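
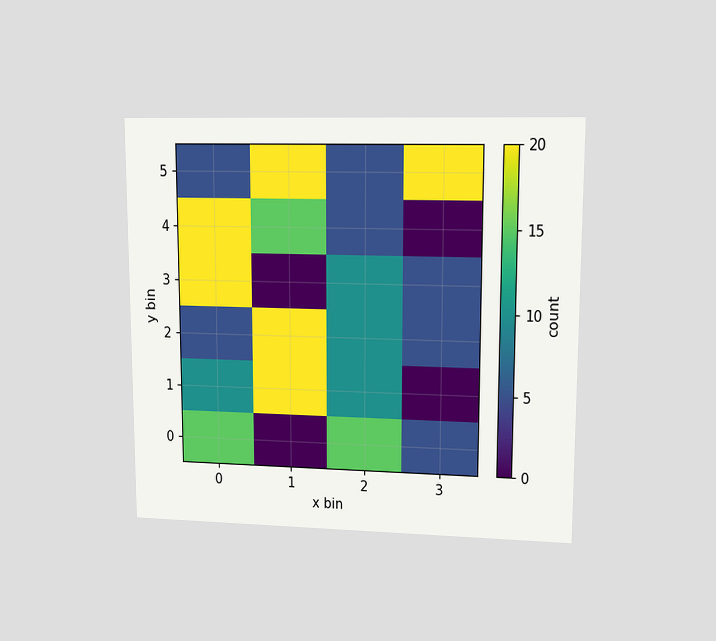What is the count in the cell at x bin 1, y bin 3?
0

The chart is viewed at a slight angle. Matching the cell (1, 3) against the colorbar gives 0.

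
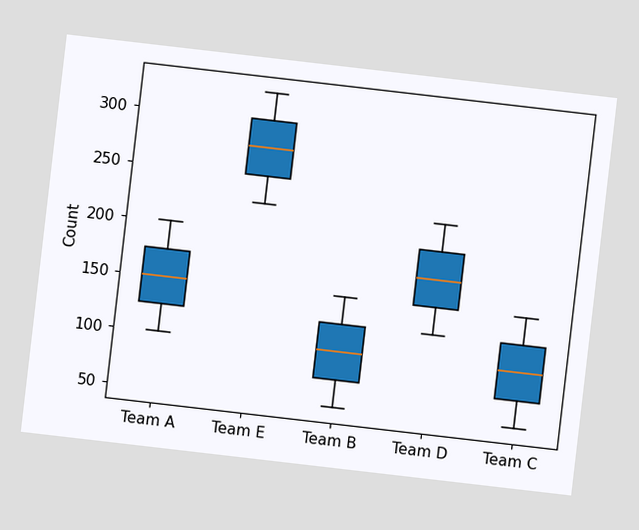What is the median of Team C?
The chart is tilted about 7° clockwise. The median line in the Team C box sits at 100.

100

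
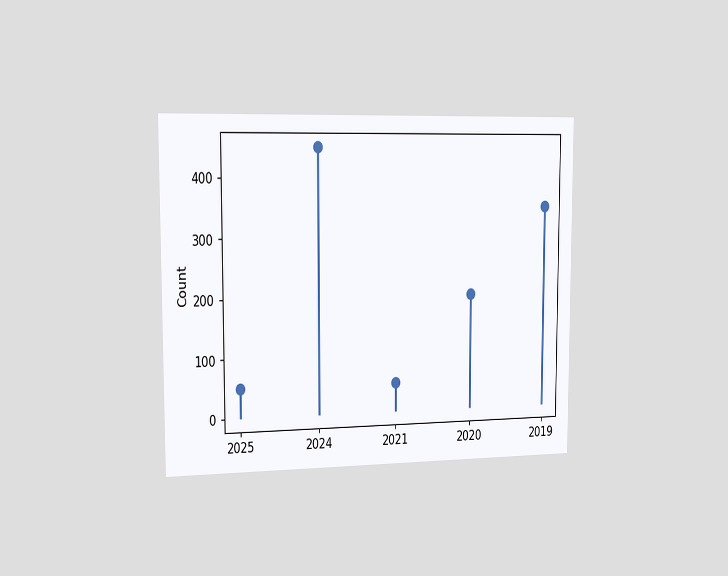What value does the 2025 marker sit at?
50

The chart is viewed slightly from the left. The 2025 marker sits at 50.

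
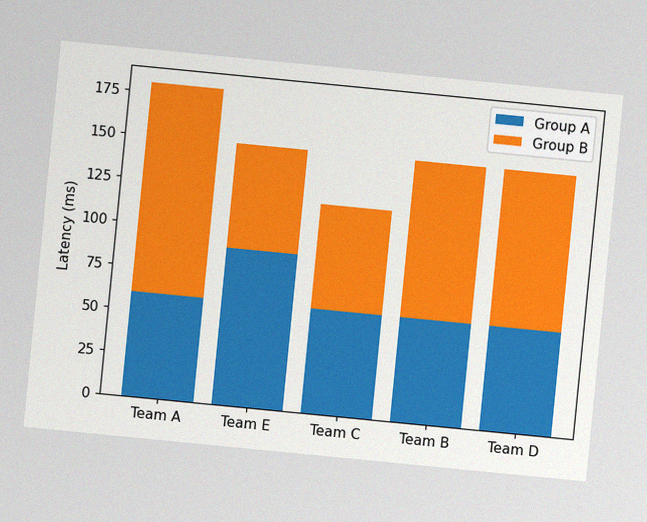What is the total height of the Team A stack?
180ms

The chart is tilted about 6° clockwise, with some photo noise. The Team A stack's top reaches 180ms on the y-axis.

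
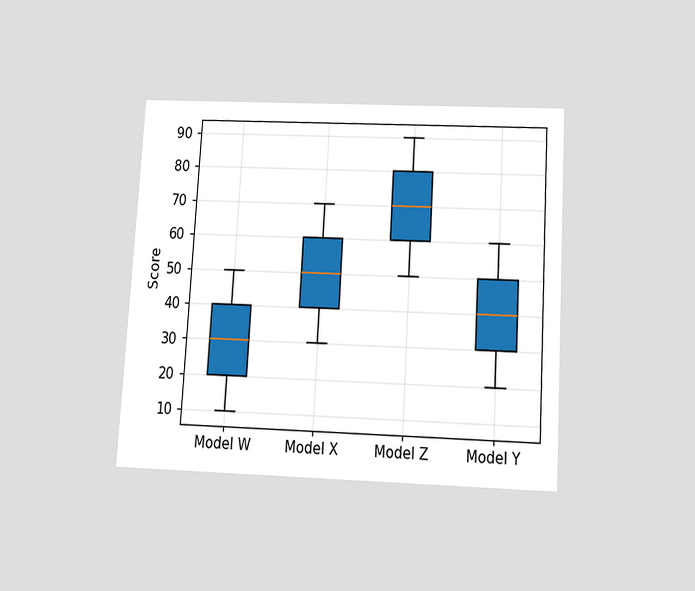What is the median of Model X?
The chart is tilted about 3° clockwise and viewed slightly from below. The median line in the Model X box sits at 50.

50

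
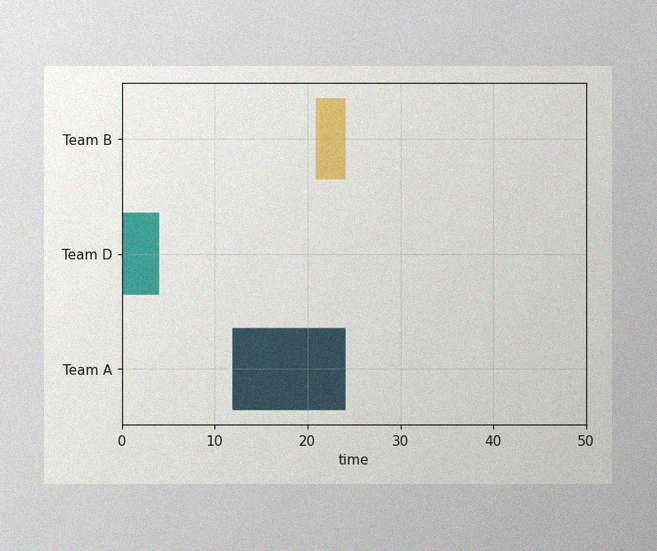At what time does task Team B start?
The image has some photo noise and uneven lighting. The Team B bar begins at t=21.

21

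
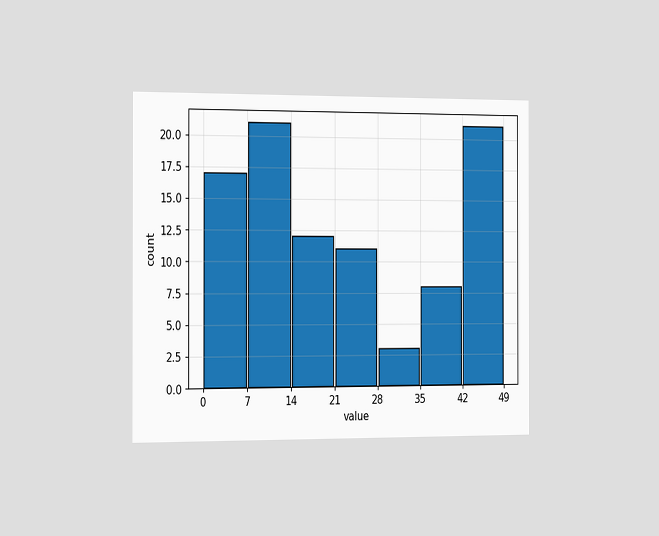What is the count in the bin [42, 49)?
The chart is viewed slightly from the left. The [42, 49) bin has height 21.

21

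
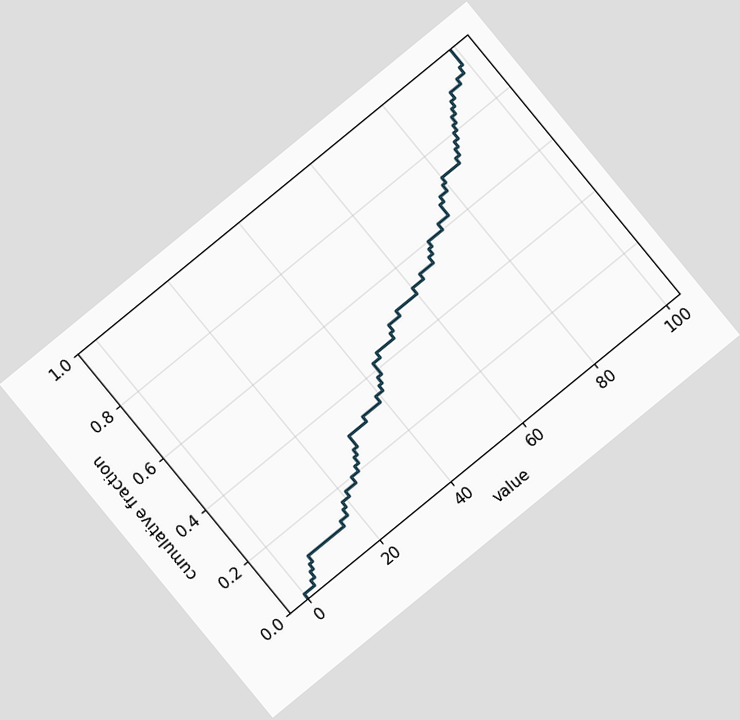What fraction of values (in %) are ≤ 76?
66%

The chart is tilted about 39° counter-clockwise. At x=76 the ECDF step is at 66%.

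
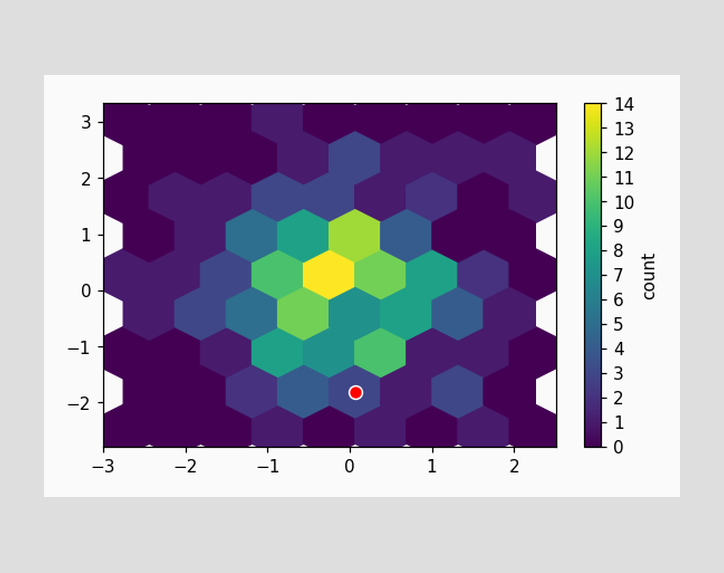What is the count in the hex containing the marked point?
3

The marked hex reads 3 on the colorbar.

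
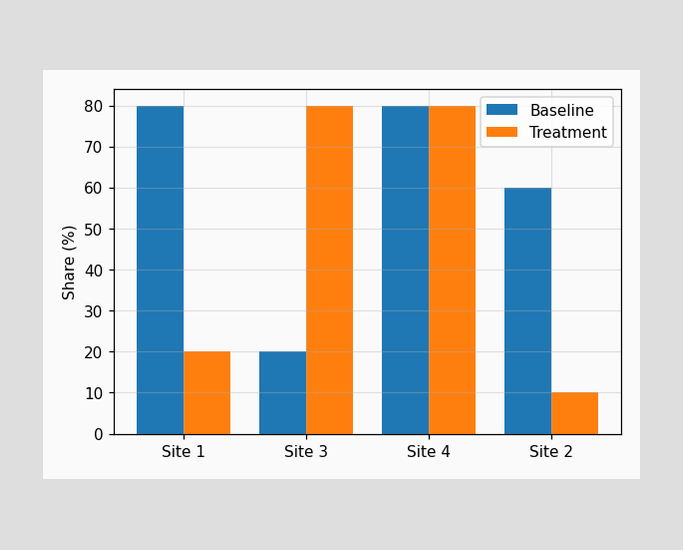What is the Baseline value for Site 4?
The Baseline bar at Site 4 reaches 80% on the y-axis.

80%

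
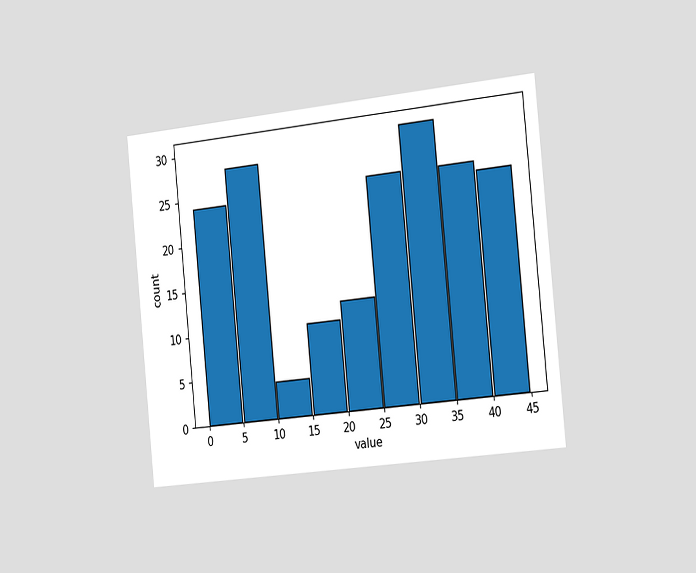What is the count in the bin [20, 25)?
The chart is tilted about 6° counter-clockwise and viewed slightly from the right. The [20, 25) bin has height 12.

12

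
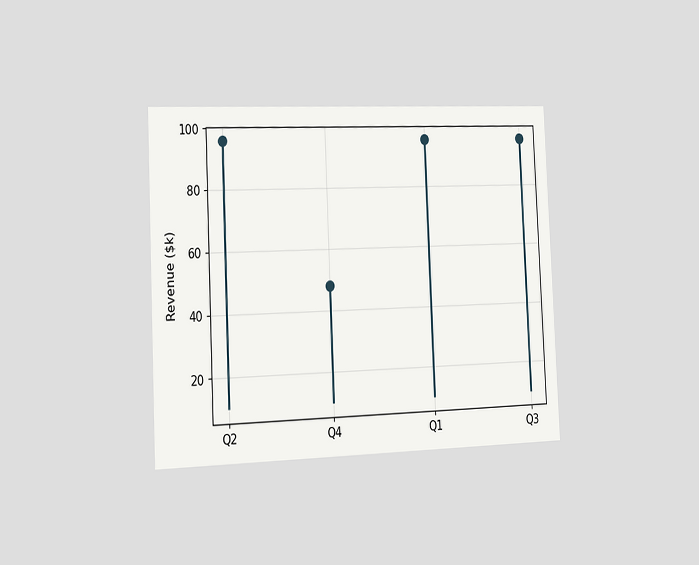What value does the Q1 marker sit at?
The chart is tilted about 3° counter-clockwise and viewed slightly from the left. The Q1 marker sits at $96k.

$96k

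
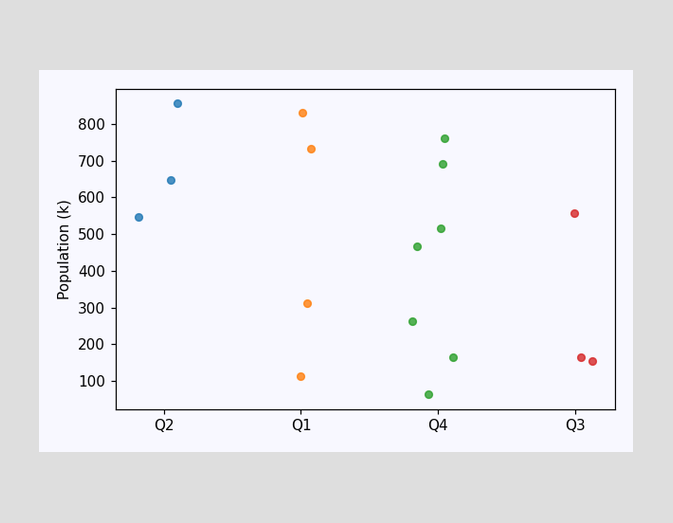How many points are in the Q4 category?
7

Counting the markers in the Q4 column gives 7.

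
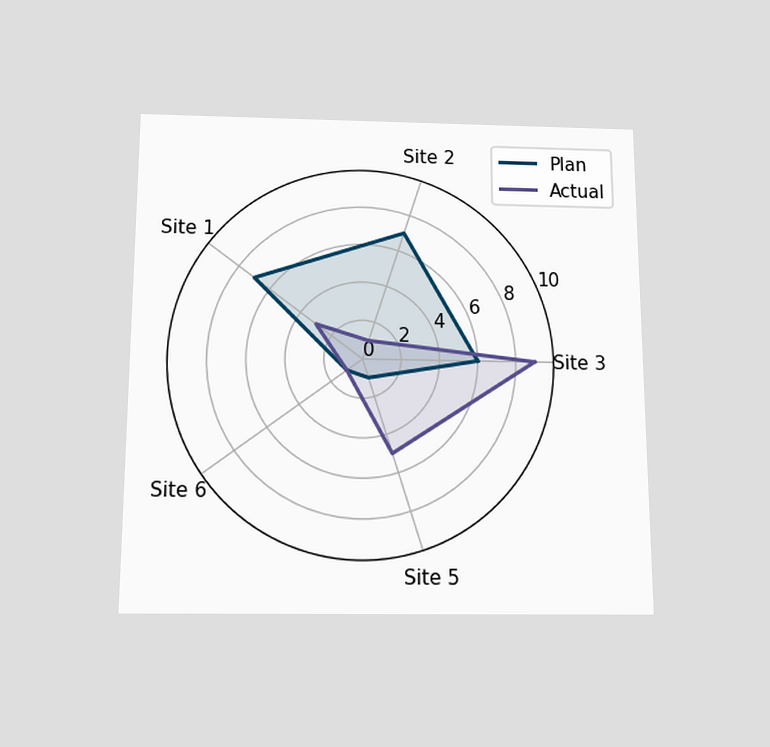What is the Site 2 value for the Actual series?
1

The chart is viewed slightly from below. On the Site 2 axis, Actual reaches 1.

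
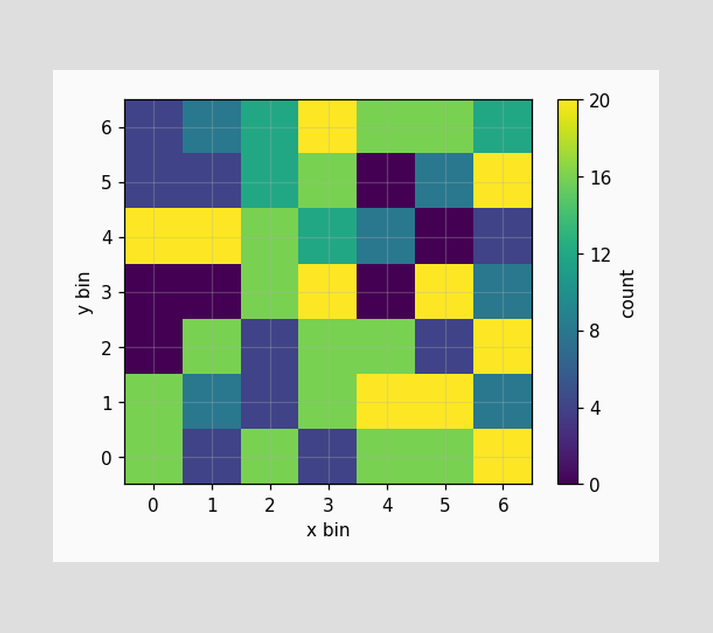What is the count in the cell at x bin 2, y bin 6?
12

Matching the cell (2, 6) against the colorbar gives 12.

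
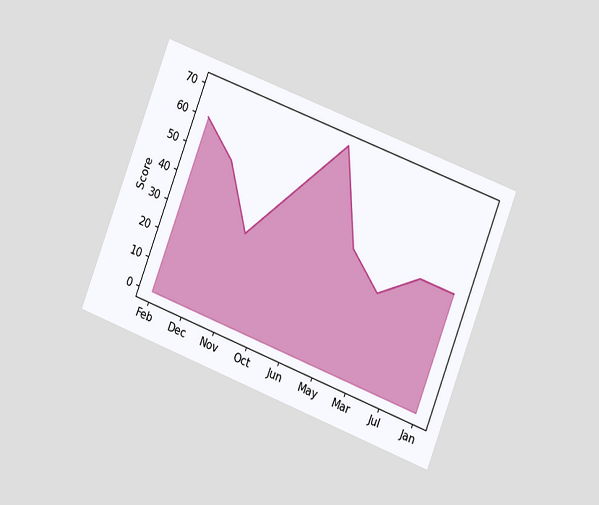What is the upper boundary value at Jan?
40

The chart is tilted about 21° clockwise and viewed at a slight angle. At Jan the upper boundary is at 40.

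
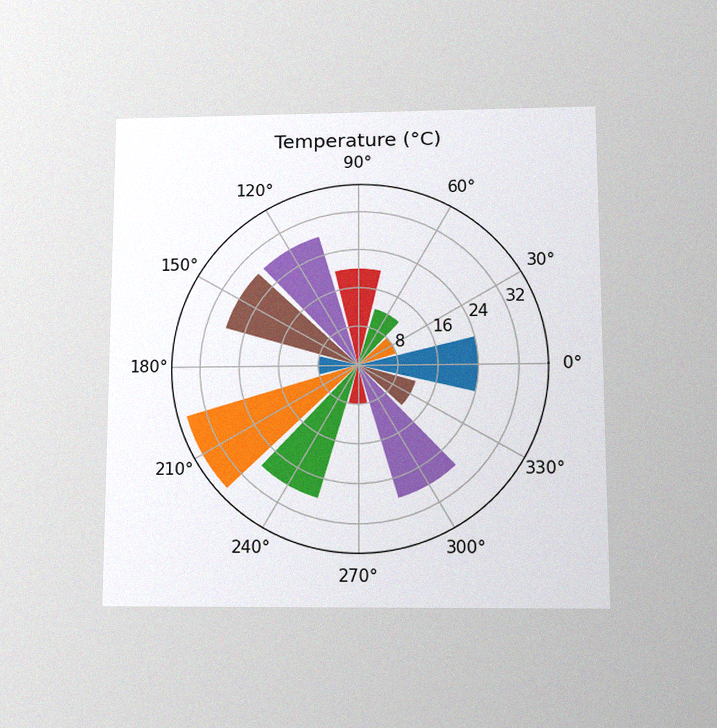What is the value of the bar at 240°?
The chart is viewed slightly from below, with some photo noise. The bar at 240° reaches 28°C on the radial axis.

28°C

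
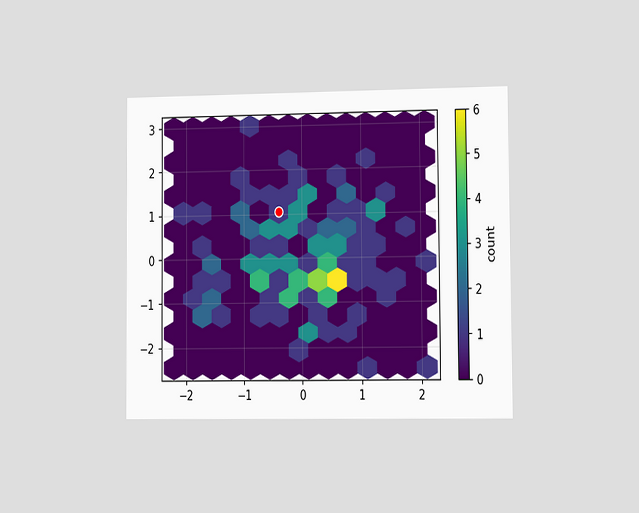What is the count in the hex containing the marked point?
The chart is viewed slightly from the right. The marked hex reads 1 on the colorbar.

1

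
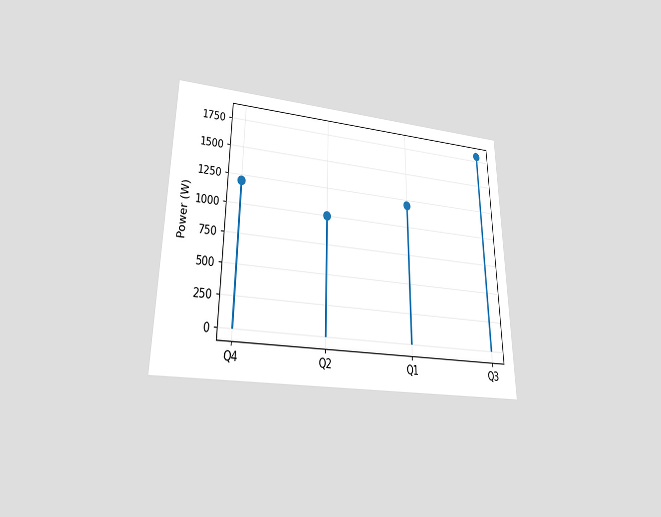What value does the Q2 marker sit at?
The chart is viewed slightly from below. The Q2 marker sits at 1000W.

1000W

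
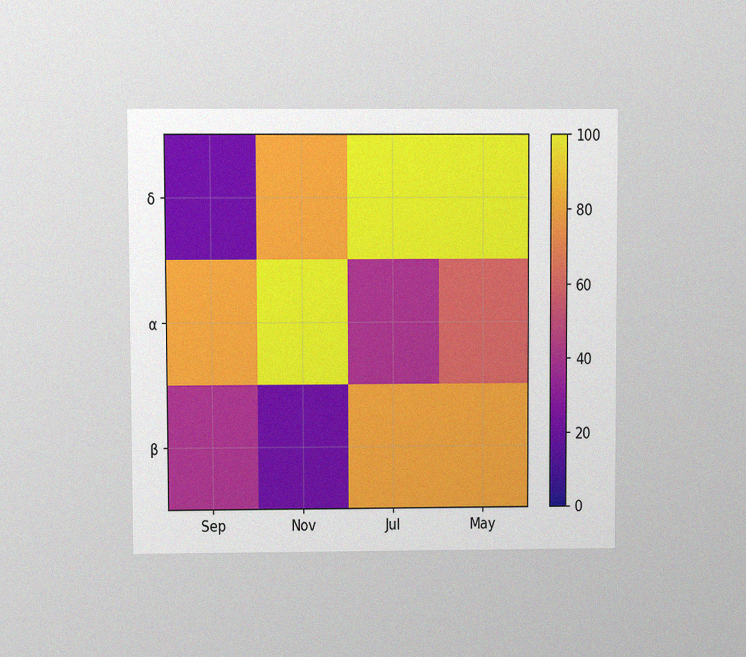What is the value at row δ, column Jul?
The chart is viewed at a slight angle, with some photo noise. Matching cell (δ, Jul) against the colorbar gives 100.

100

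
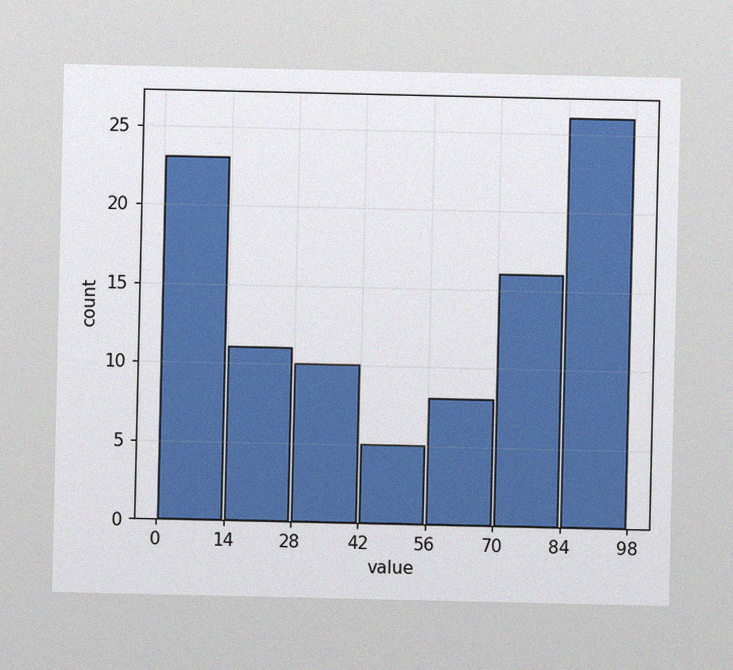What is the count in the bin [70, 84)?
16

The image has some photo noise and uneven lighting. The [70, 84) bin has height 16.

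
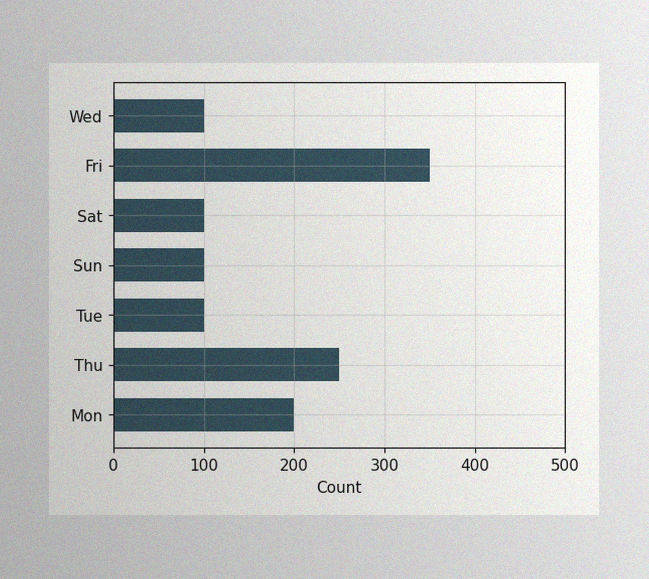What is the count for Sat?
100

The image has some photo noise and uneven lighting. Reading along the chart's x-axis, the Sat bar reaches 100.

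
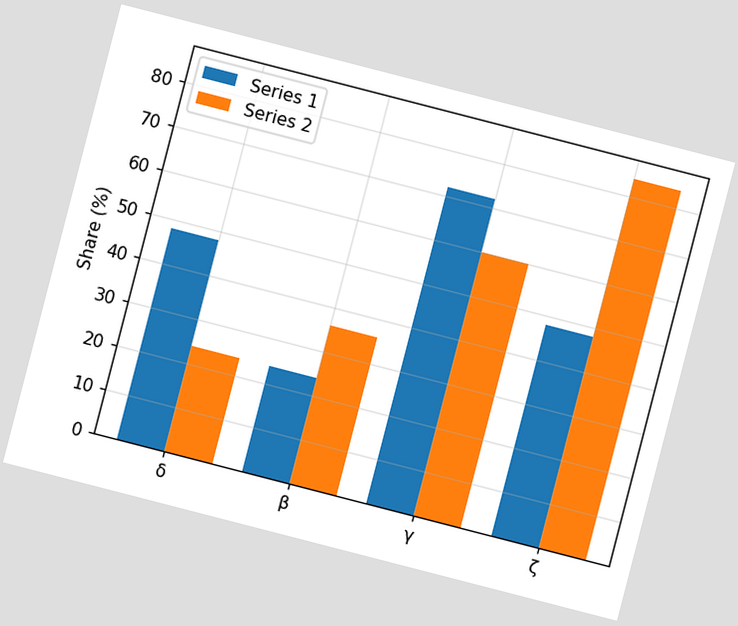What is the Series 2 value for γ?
The chart is tilted about 14° clockwise. The Series 2 bar at γ reaches 60% on the y-axis.

60%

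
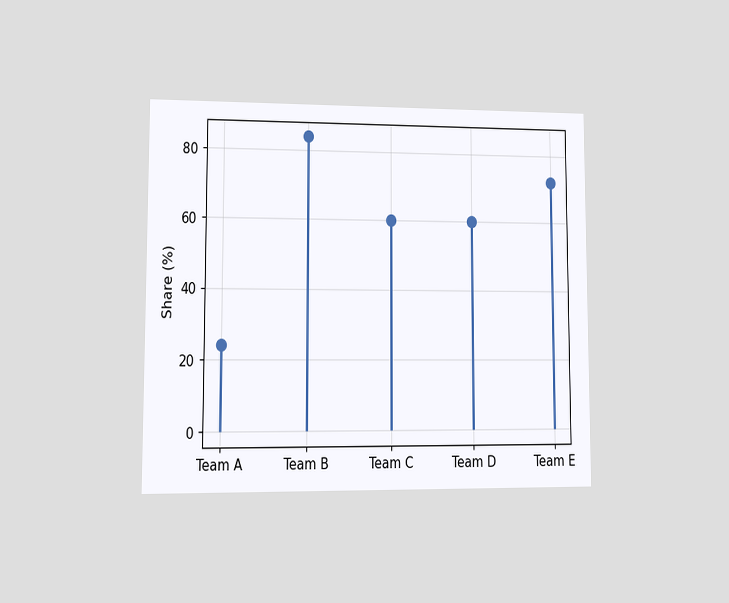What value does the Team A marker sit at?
24%

The chart is viewed at a slight angle. The Team A marker sits at 24%.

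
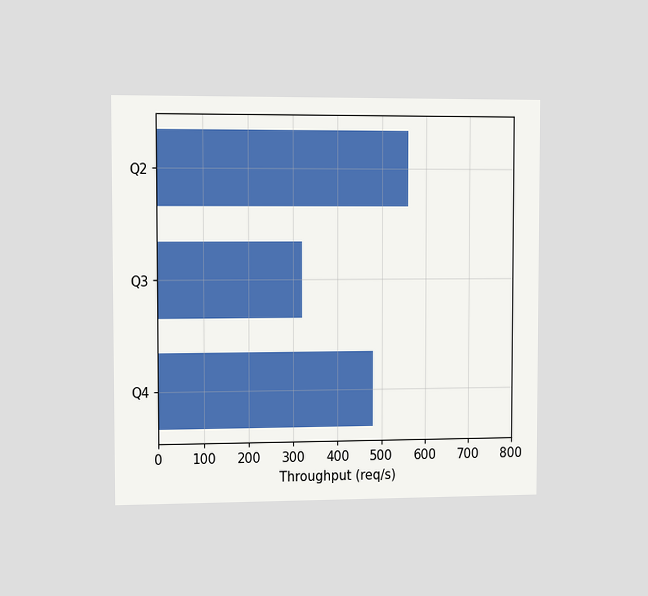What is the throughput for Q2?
560req/s

The chart is viewed slightly from the left. Reading along the chart's x-axis, the Q2 bar reaches 560req/s.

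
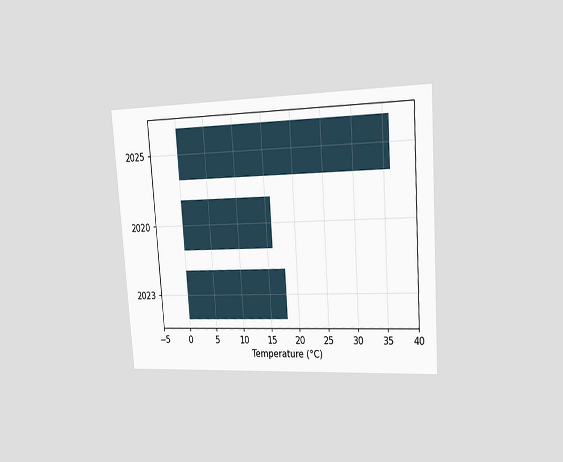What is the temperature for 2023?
The chart is tilted about 4° counter-clockwise and viewed slightly from the right. Reading along the chart's x-axis, the 2023 bar reaches 18°C.

18°C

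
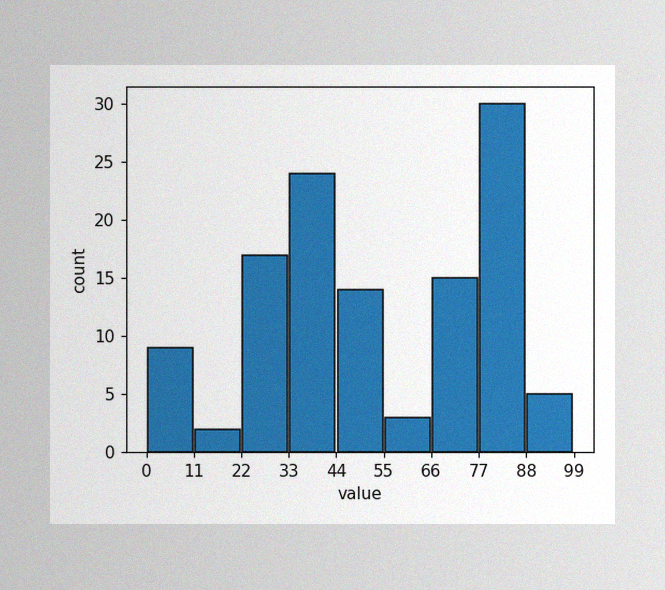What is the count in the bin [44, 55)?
14

The image has some photo noise and uneven lighting. The [44, 55) bin has height 14.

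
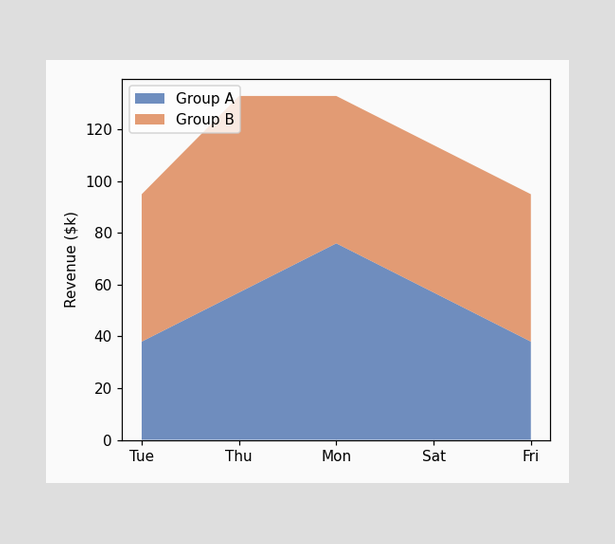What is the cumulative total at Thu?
$133k

The stacked total at Thu reaches $133k.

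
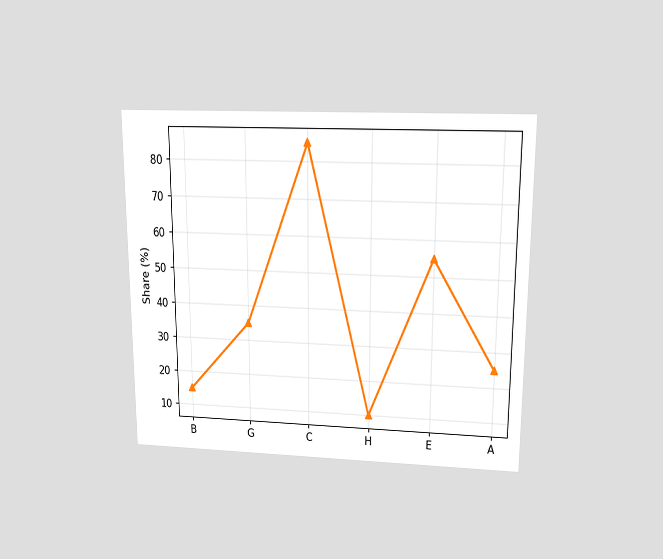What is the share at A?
25%

The chart is viewed slightly from above. At A, the line is at 25%.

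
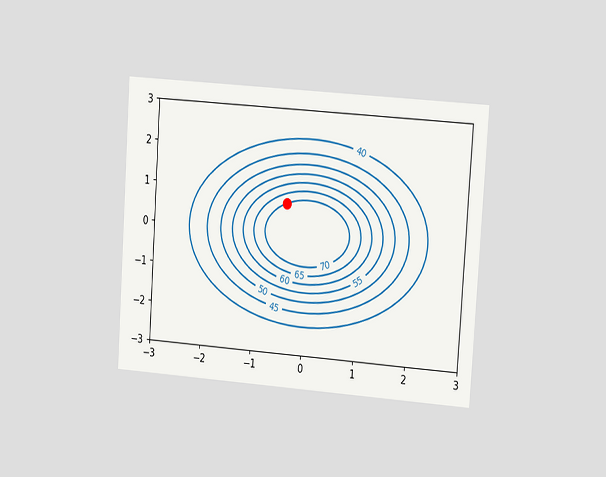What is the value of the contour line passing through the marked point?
The chart is tilted about 4° clockwise and viewed slightly from the right. The marked point sits on the contour labelled 70.

70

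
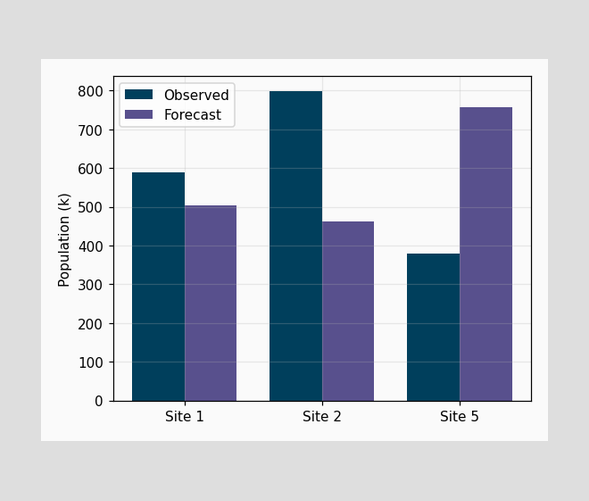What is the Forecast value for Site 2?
462k

The Forecast bar at Site 2 reaches 462k on the y-axis.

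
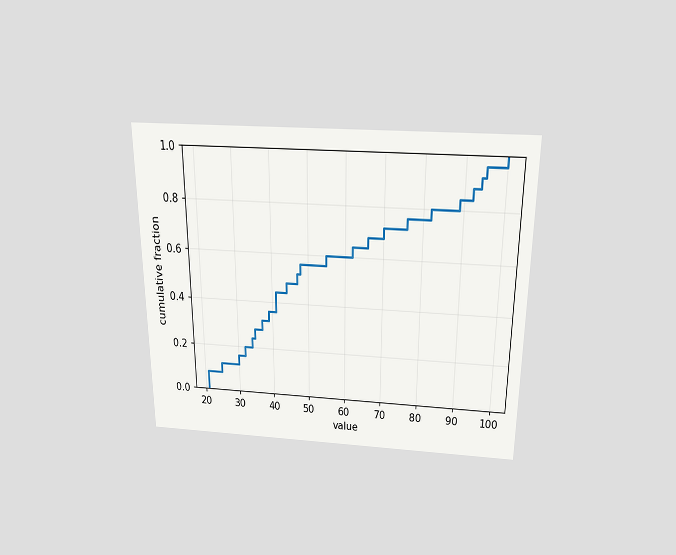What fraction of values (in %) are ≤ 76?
76%

The chart is viewed slightly from above. At x=76 the ECDF step is at 76%.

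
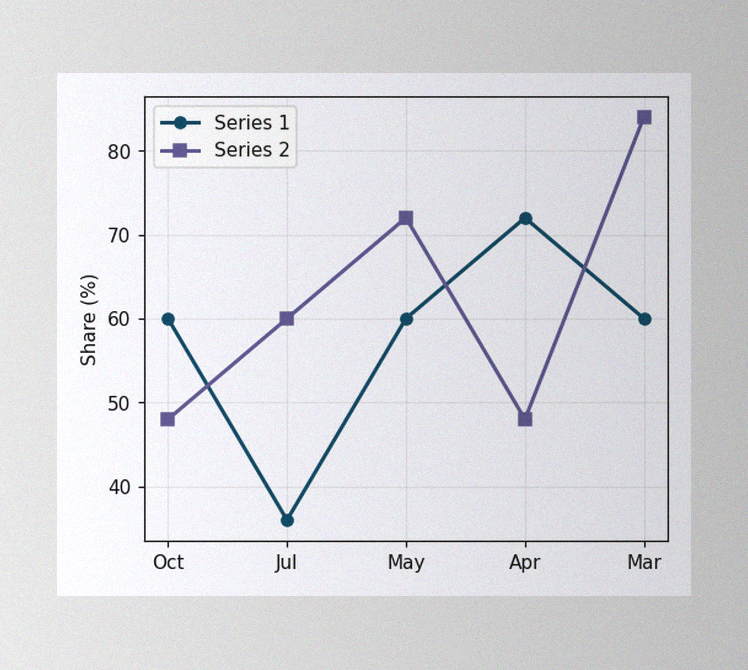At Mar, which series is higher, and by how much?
The image has some photo noise and uneven lighting. At Mar, Series 2 sits above the other line by 24%.

Series 2, by 24%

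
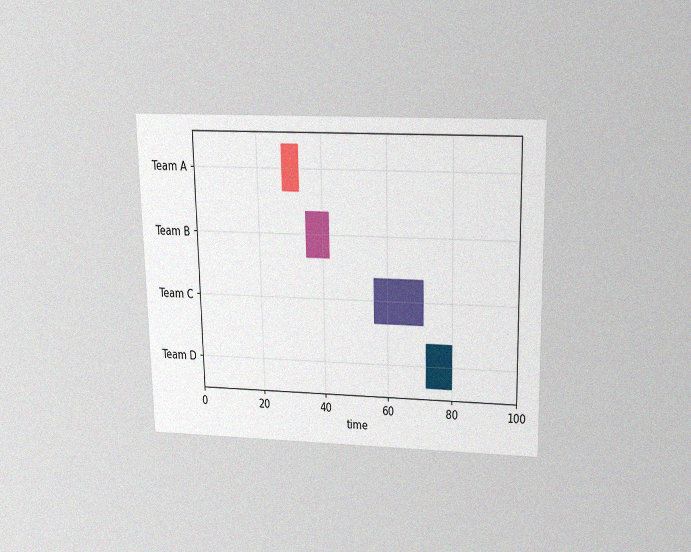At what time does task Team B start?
The chart is viewed slightly from above, with some photo noise. The Team B bar begins at t=35.

35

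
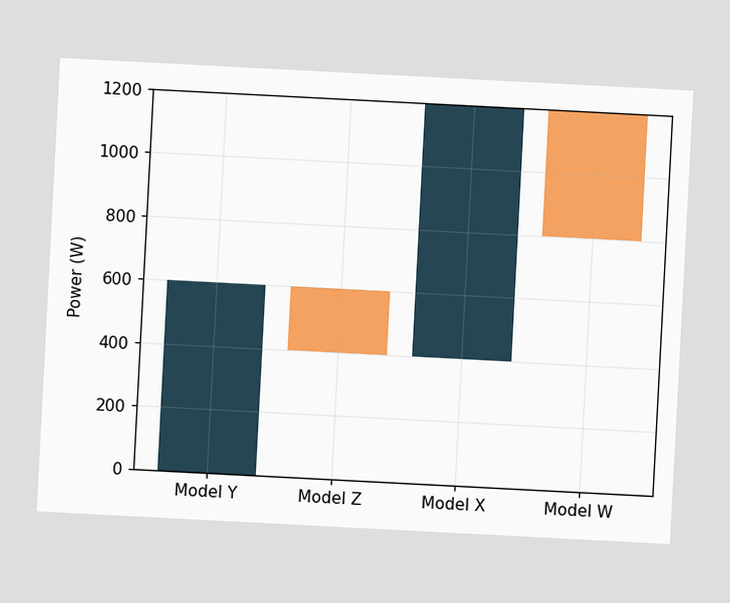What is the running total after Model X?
The chart is tilted about 3° clockwise. After Model X the running total reaches 1200W.

1200W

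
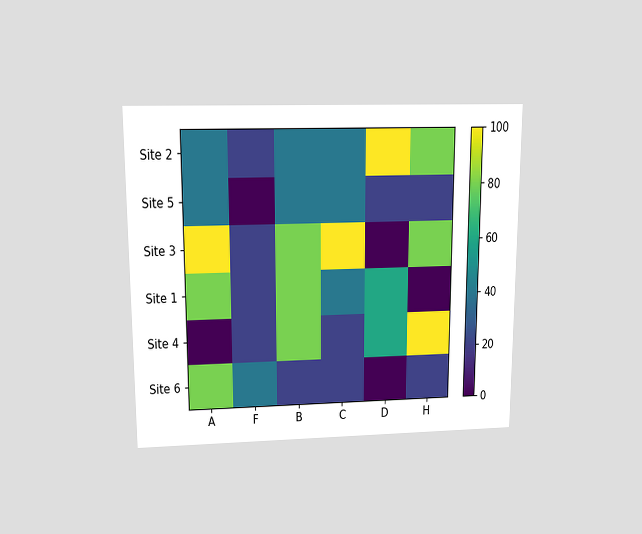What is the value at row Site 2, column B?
The chart is viewed slightly from above. Matching cell (Site 2, B) against the colorbar gives 40.

40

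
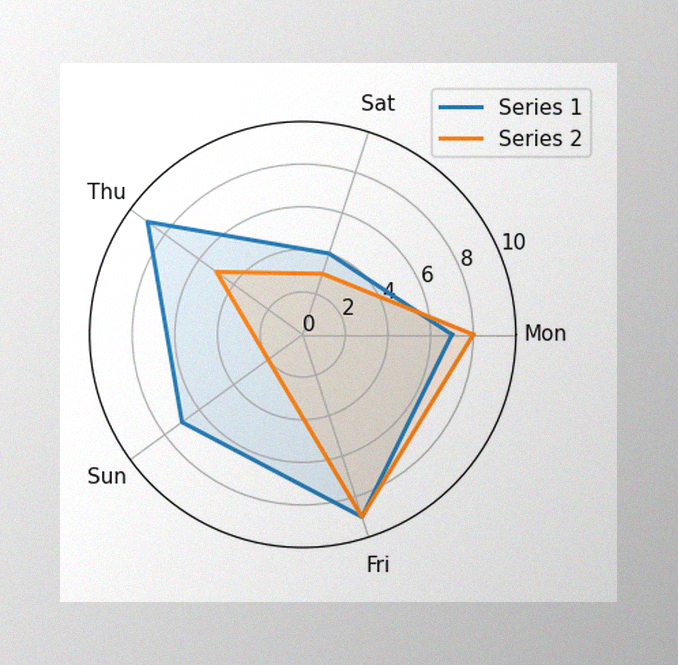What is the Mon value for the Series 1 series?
The image has some photo noise and uneven lighting. On the Mon axis, Series 1 reaches 7.

7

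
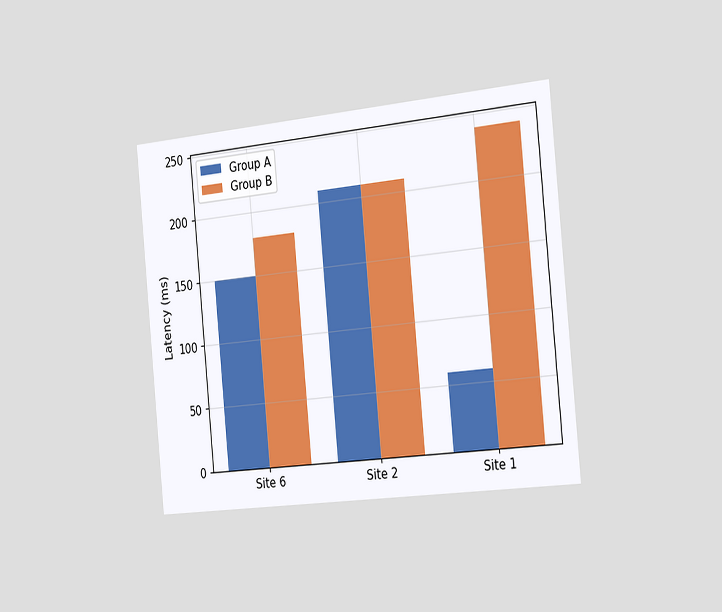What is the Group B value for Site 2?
210ms

The chart is tilted about 5° counter-clockwise and viewed slightly from the right. The Group B bar at Site 2 reaches 210ms on the y-axis.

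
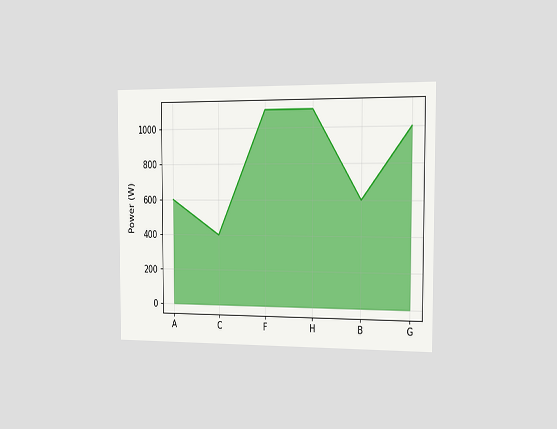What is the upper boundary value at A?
600W

The chart is viewed slightly from the right. At A the upper boundary is at 600W.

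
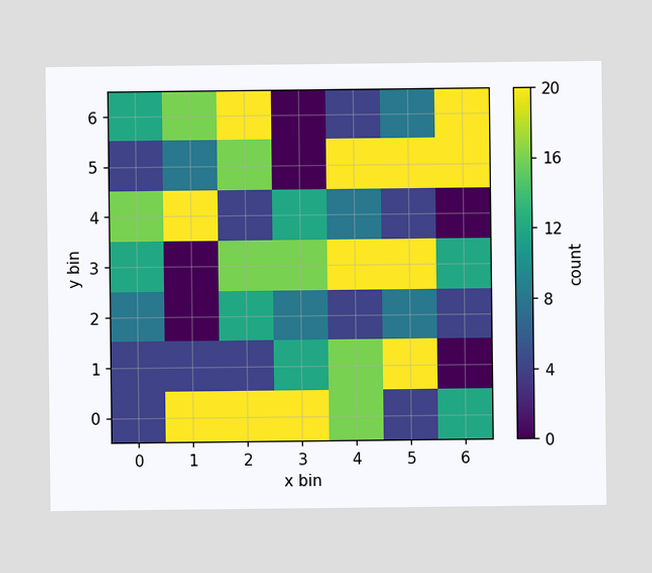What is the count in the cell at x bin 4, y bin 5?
Matching the cell (4, 5) against the colorbar gives 20.

20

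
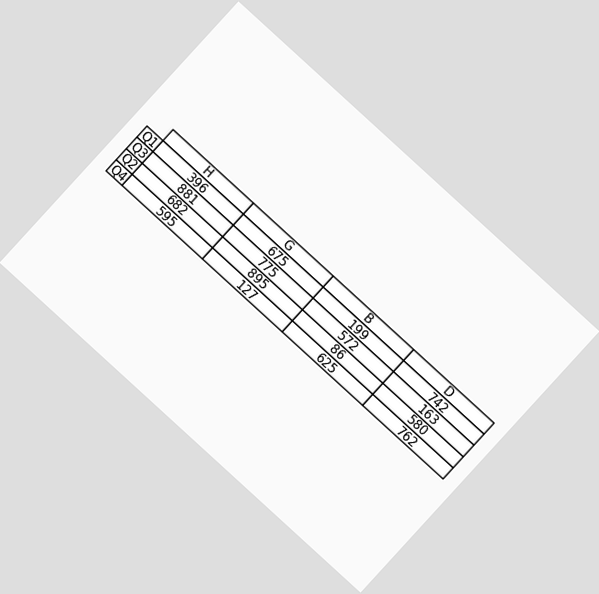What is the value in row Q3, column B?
The chart is tilted about 42° clockwise. The (Q3, B) cell reads 572.

572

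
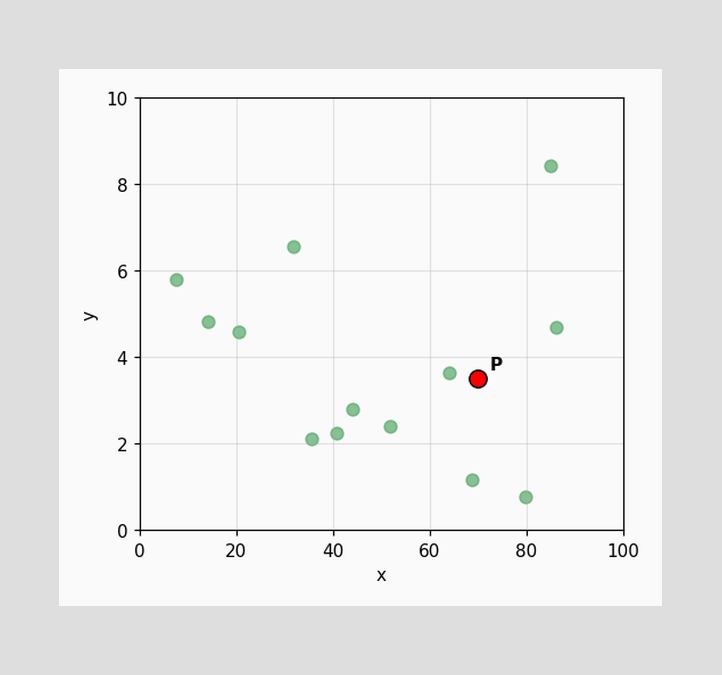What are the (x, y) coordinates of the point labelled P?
(70, 3.5)

Following the gridlines from P to each axis, P sits at (70, 3.5).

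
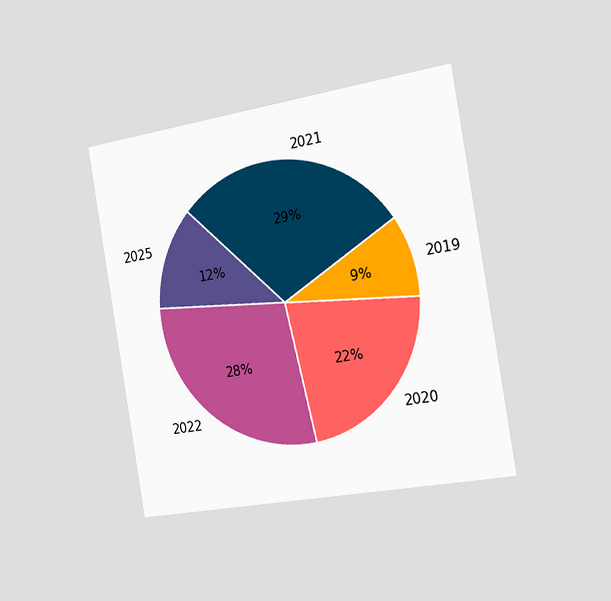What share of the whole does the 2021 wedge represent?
The chart is tilted about 10° counter-clockwise and viewed slightly from the right. The 2021 slice takes up 29% of the pie.

29%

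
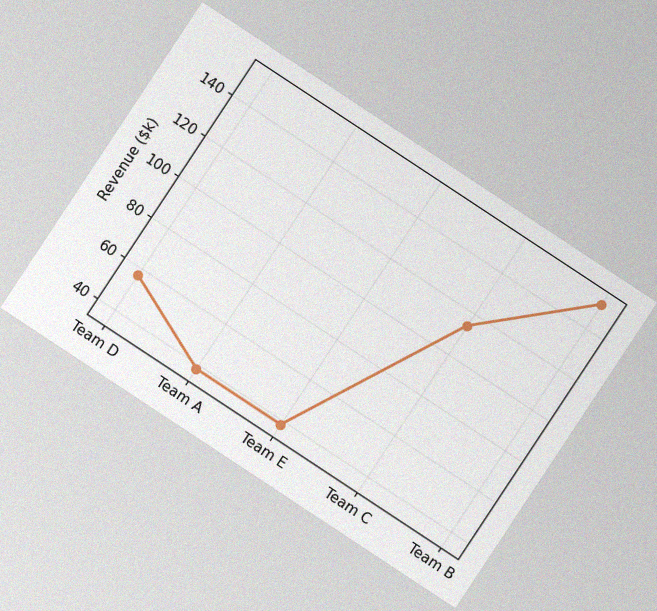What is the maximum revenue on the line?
The chart is tilted about 33° clockwise, with some photo noise. The highest point is at Team B, and reading across to the y-axis gives $152k.

$152k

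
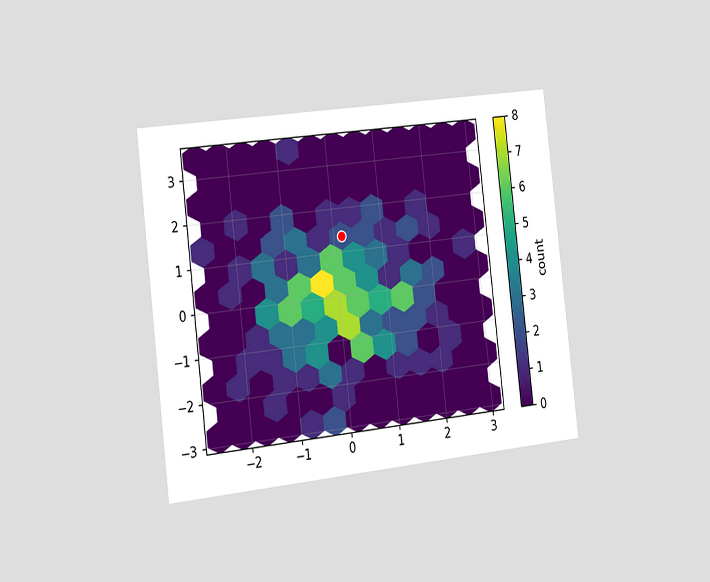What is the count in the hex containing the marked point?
The chart is tilted about 7° counter-clockwise and viewed slightly from the left. The marked hex reads 2 on the colorbar.

2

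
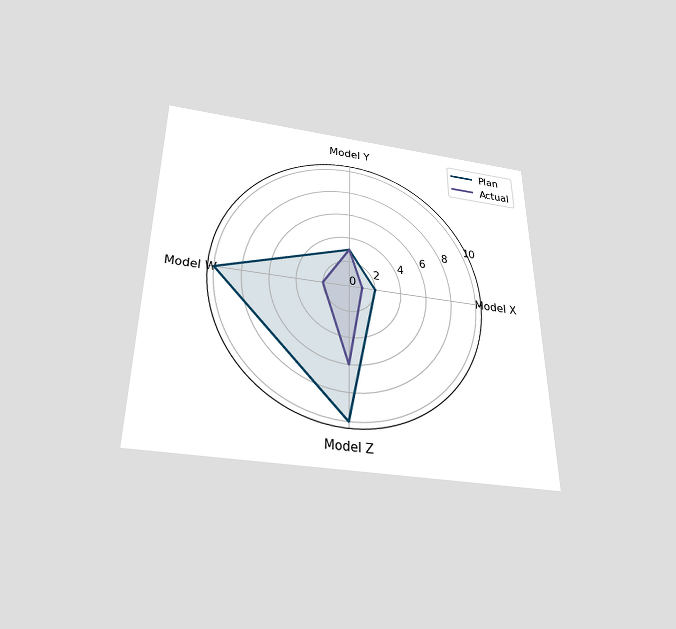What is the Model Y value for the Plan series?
The chart is viewed slightly from below. On the Model Y axis, Plan reaches 3.

3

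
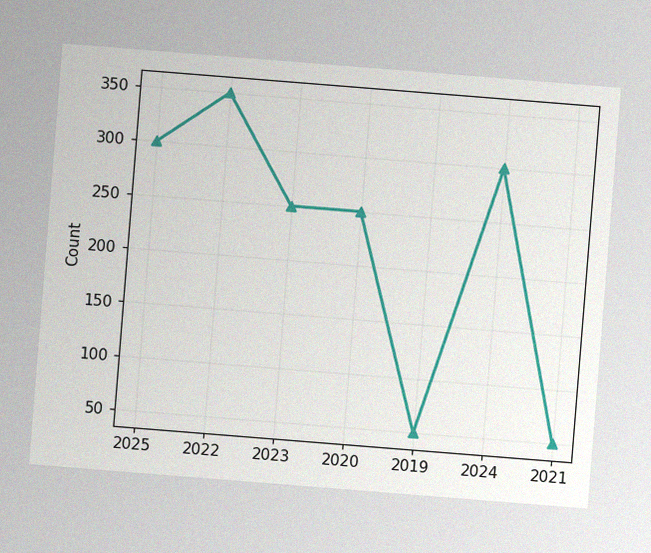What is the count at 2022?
The chart is tilted about 5° clockwise, with some photo noise. At 2022, the line is at 350.

350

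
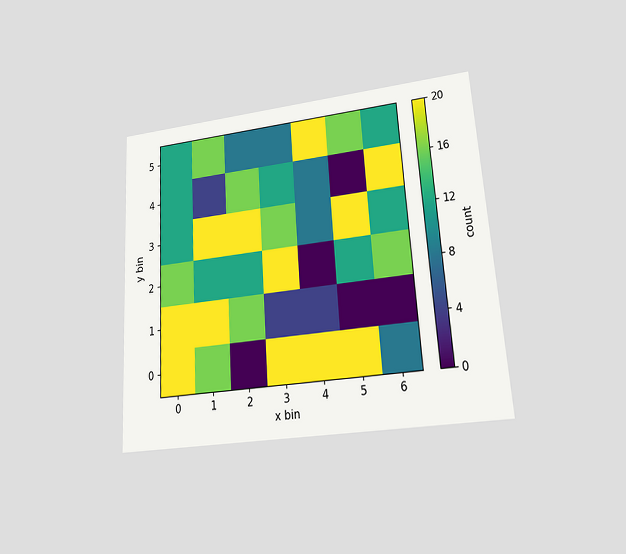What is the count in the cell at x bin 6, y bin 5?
12

The chart is tilted about 4° counter-clockwise and viewed at a slight angle. Matching the cell (6, 5) against the colorbar gives 12.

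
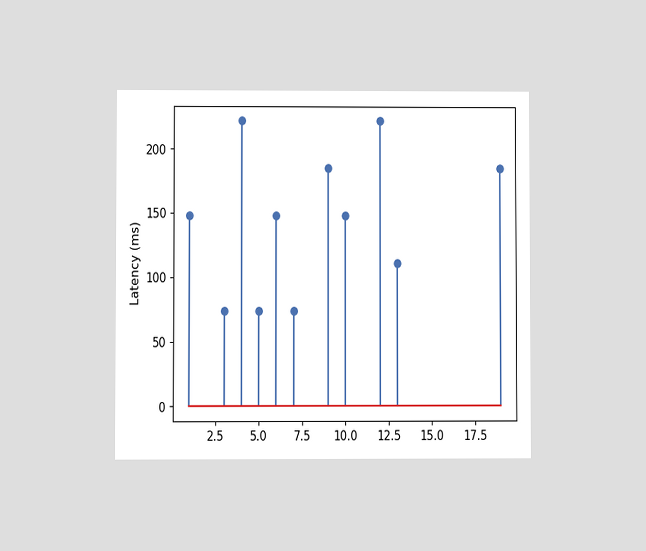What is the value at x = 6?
148ms

The chart is viewed at a slight angle. The stem at x=6 reaches 148ms.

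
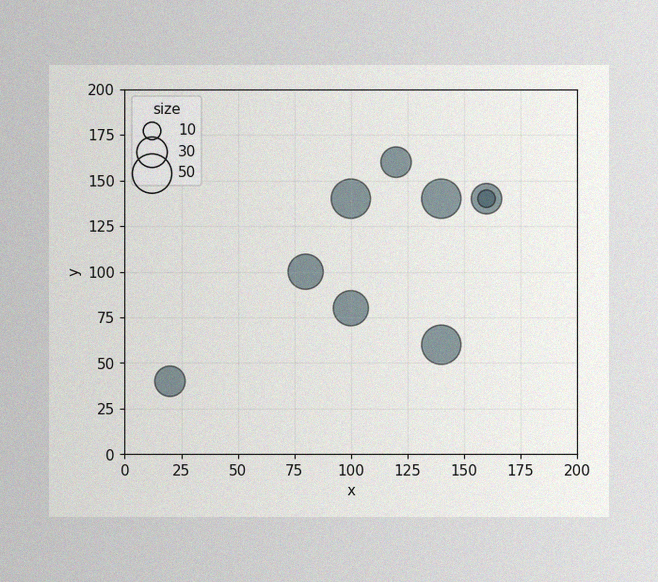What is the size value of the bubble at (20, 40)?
30

The image has some photo noise and uneven lighting. Matching the bubble at (20, 40) against the size legend gives 30.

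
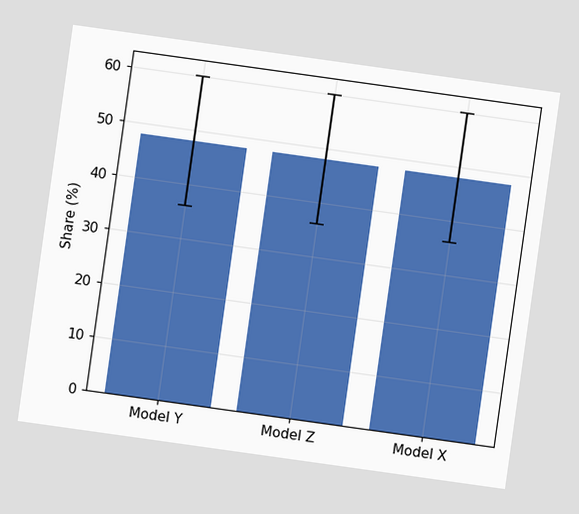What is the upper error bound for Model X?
60%

The chart is tilted about 8° clockwise. The Model X bar's upper whisker reaches 60%.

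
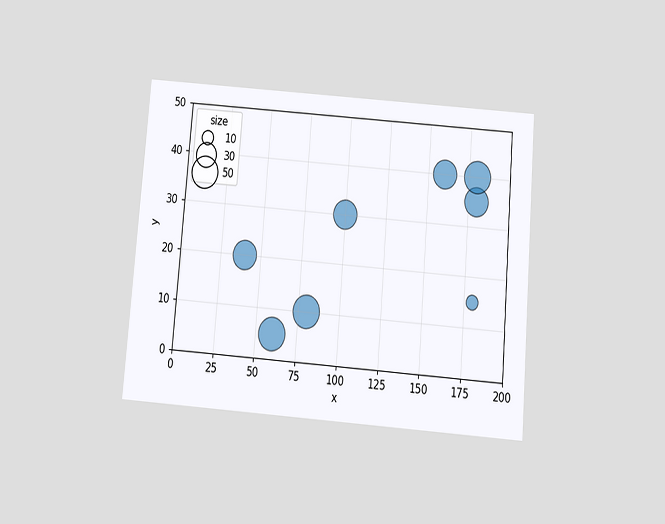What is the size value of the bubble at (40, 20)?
The chart is tilted about 5° clockwise and viewed slightly from below. Matching the bubble at (40, 20) against the size legend gives 40.

40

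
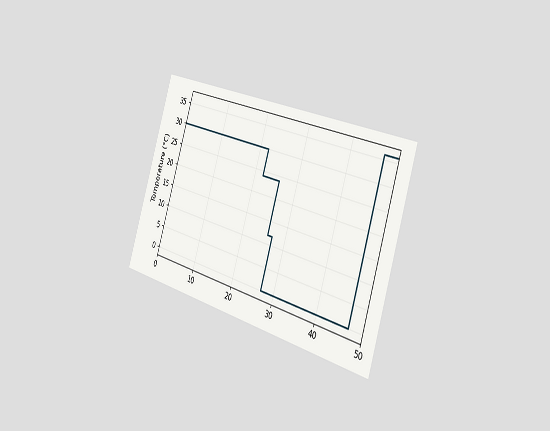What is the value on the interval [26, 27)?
12°C

The chart is tilted about 17° clockwise and viewed slightly from the right. On [26, 27) the step sits at 12°C.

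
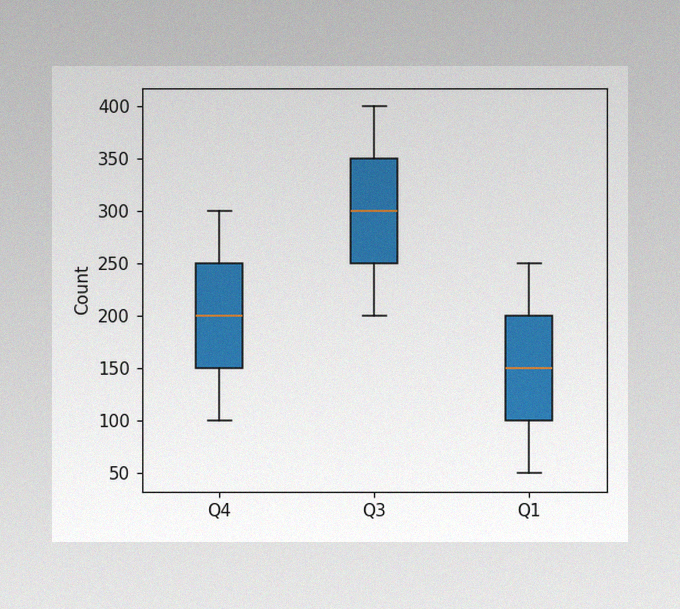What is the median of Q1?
The image has some photo noise and uneven lighting. The median line in the Q1 box sits at 150.

150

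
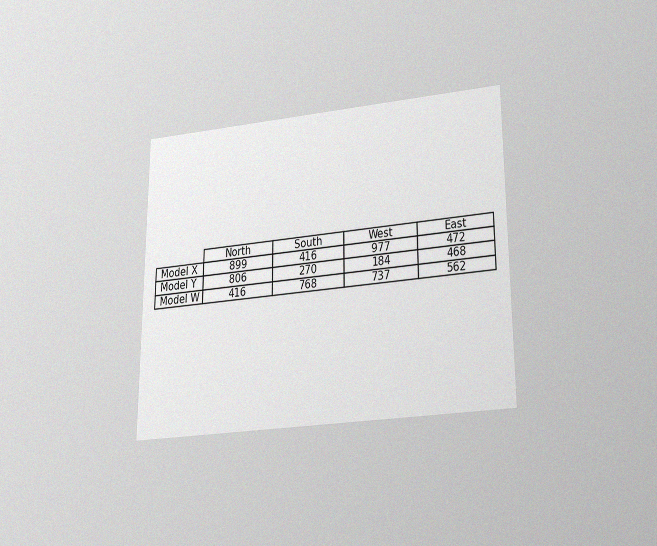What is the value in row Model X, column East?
The chart is viewed slightly from below, with some photo noise. The (Model X, East) cell reads 472.

472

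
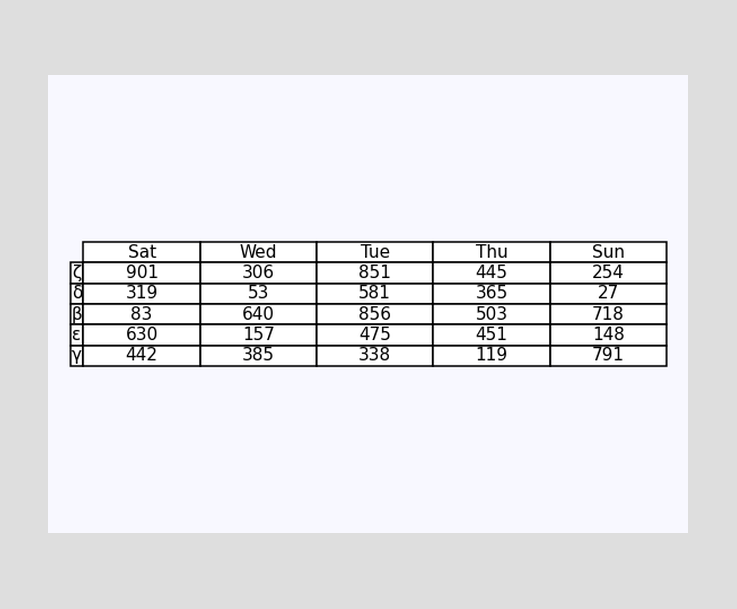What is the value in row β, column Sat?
The (β, Sat) cell reads 83.

83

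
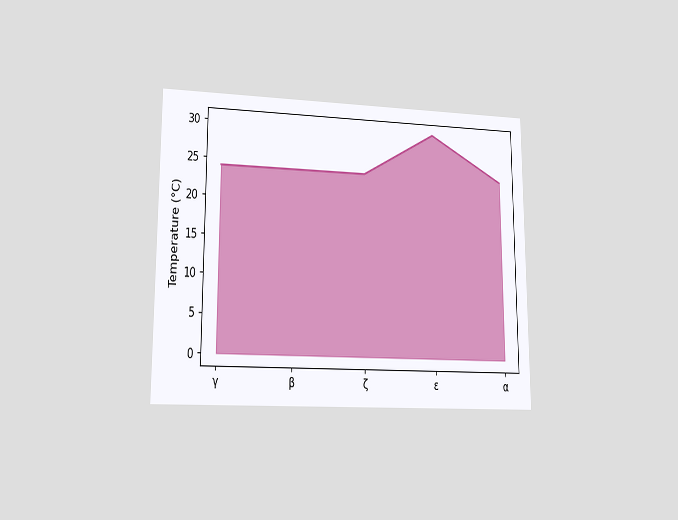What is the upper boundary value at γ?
24°C

The chart is viewed at a slight angle. At γ the upper boundary is at 24°C.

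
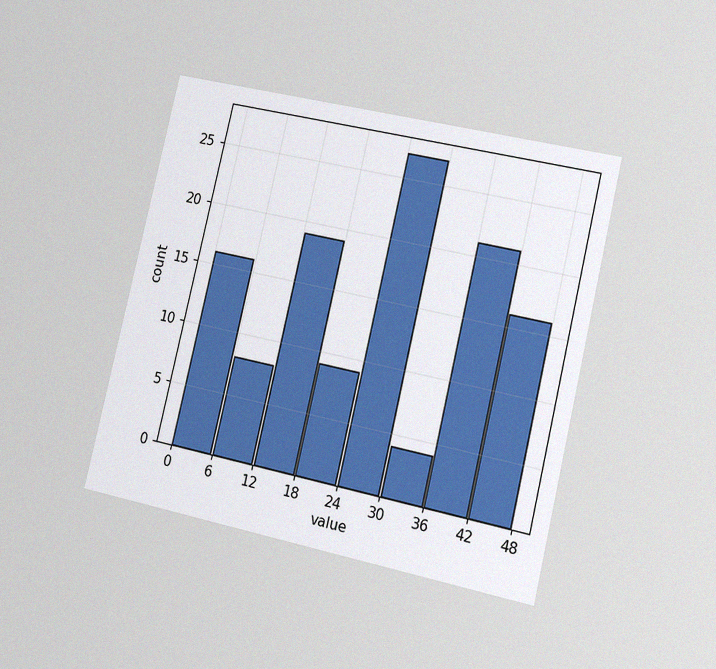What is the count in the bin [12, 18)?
The chart is tilted about 13° clockwise and viewed slightly from the right, with some photo noise. The [12, 18) bin has height 19.

19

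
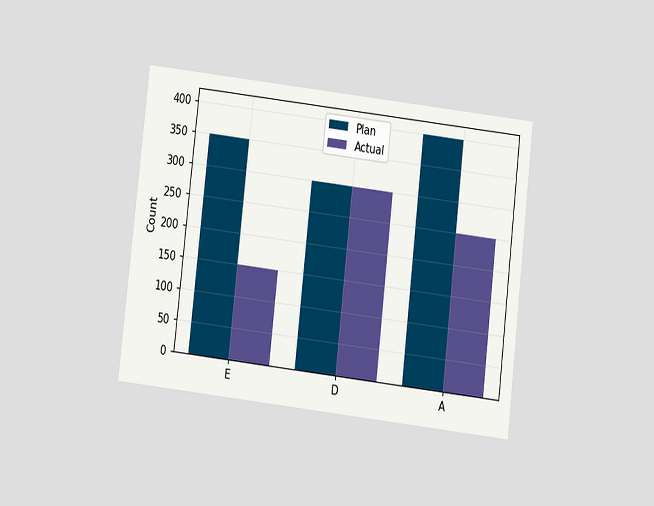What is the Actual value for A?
The chart is tilted about 7° clockwise and viewed slightly from below. The Actual bar at A reaches 250 on the y-axis.

250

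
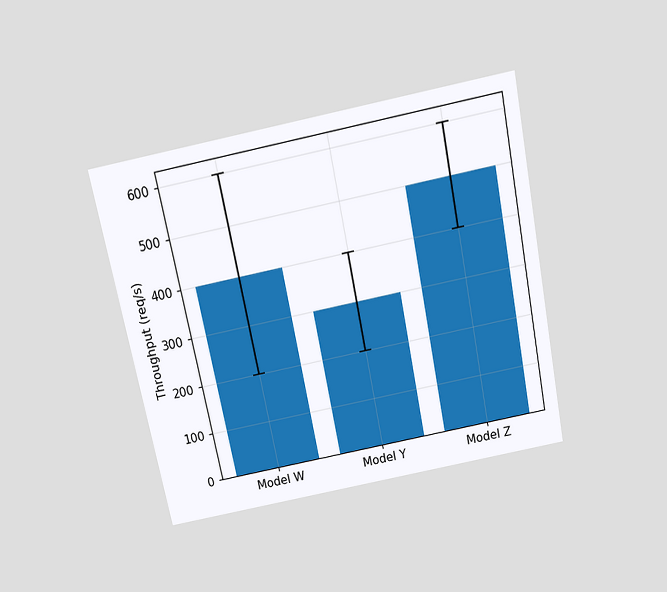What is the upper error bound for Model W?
600req/s

The chart is tilted about 11° counter-clockwise and viewed slightly from above. The Model W bar's upper whisker reaches 600req/s.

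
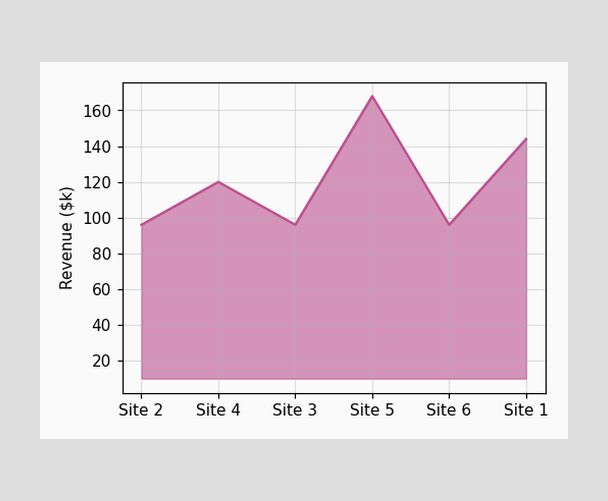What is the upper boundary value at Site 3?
$96k

At Site 3 the upper boundary is at $96k.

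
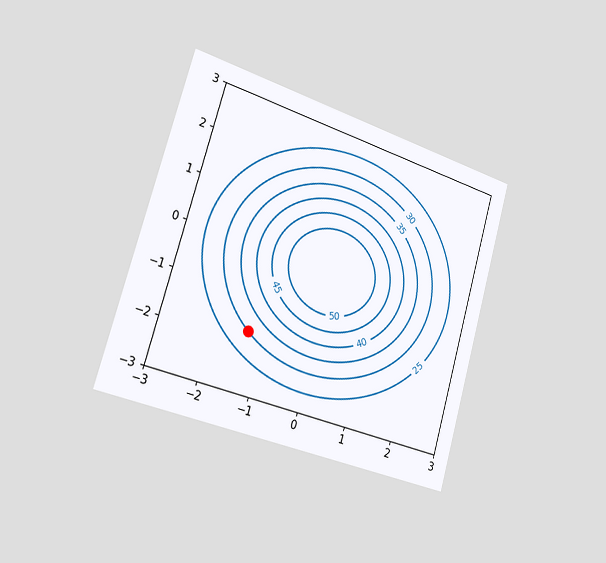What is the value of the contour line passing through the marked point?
The chart is tilted about 16° clockwise and viewed slightly from the left. The marked point sits on the contour labelled 30.

30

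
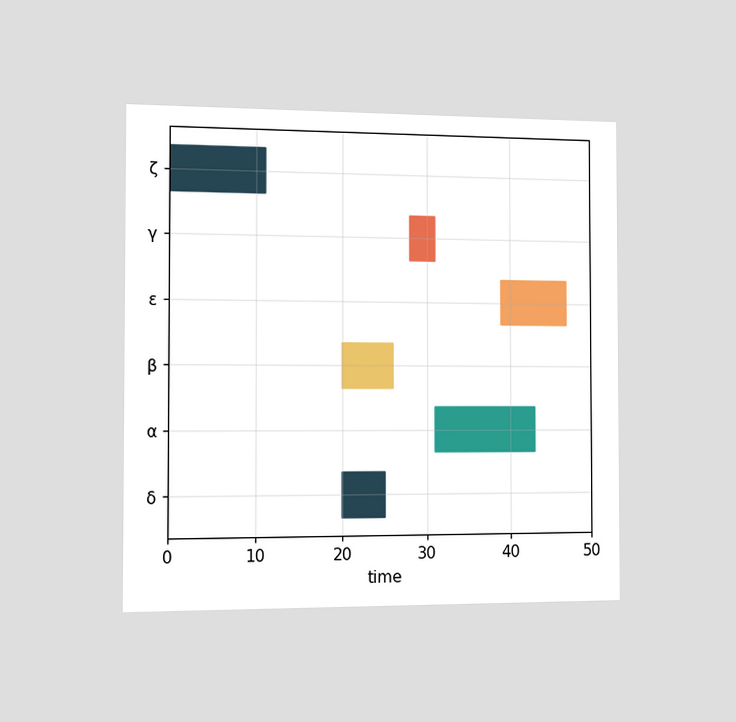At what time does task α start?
31

The chart is viewed slightly from the left. The α bar begins at t=31.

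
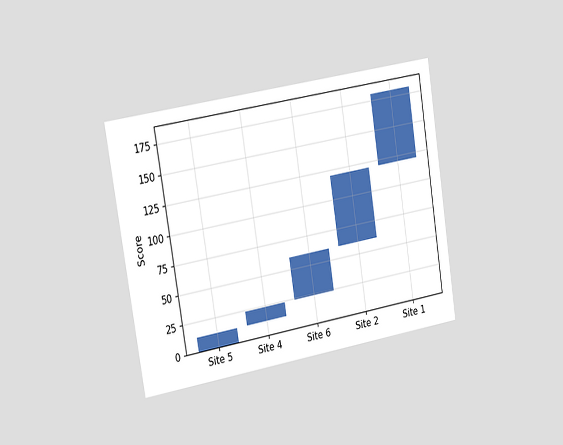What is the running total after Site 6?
The chart is tilted about 9° counter-clockwise and viewed slightly from the left. After Site 6 the running total reaches 60.

60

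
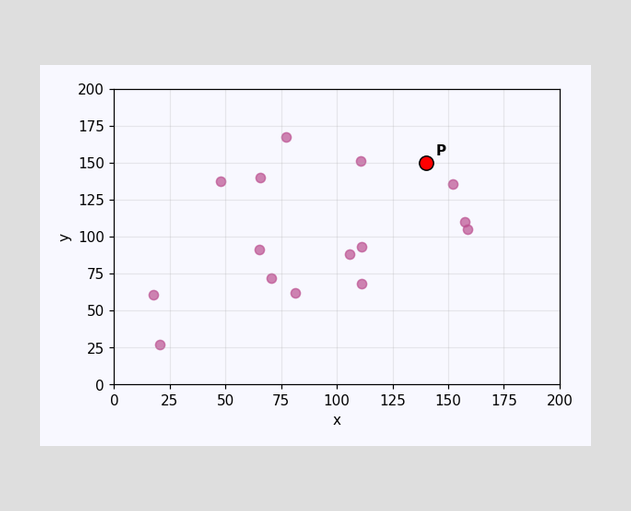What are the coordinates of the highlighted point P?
(140, 150)

Following the gridlines from P to each axis, P sits at (140, 150).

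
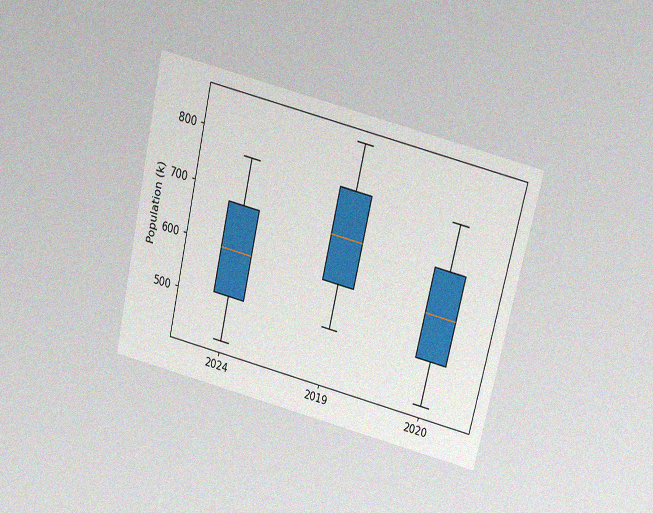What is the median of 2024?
595k

The chart is tilted about 13° clockwise and viewed slightly from above, with some photo noise. The median line in the 2024 box sits at 595k.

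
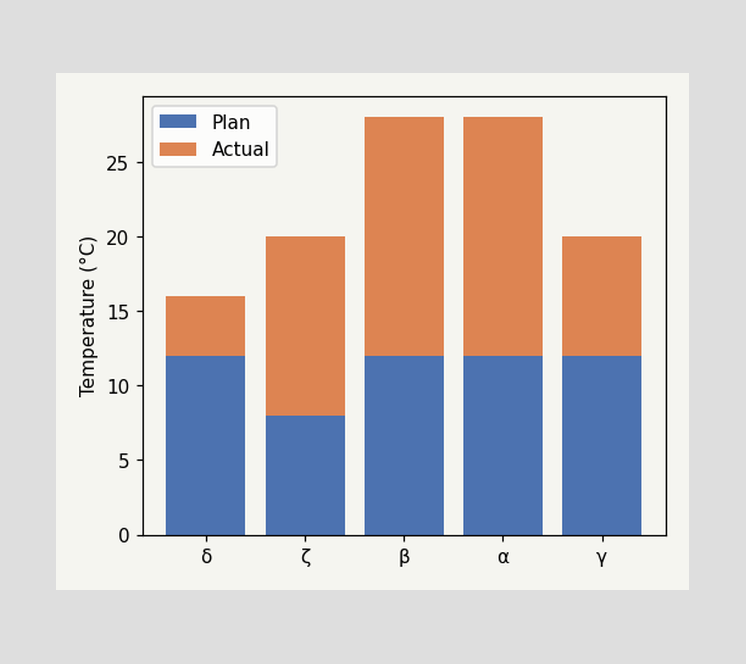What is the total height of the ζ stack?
20°C

The ζ stack's top reaches 20°C on the y-axis.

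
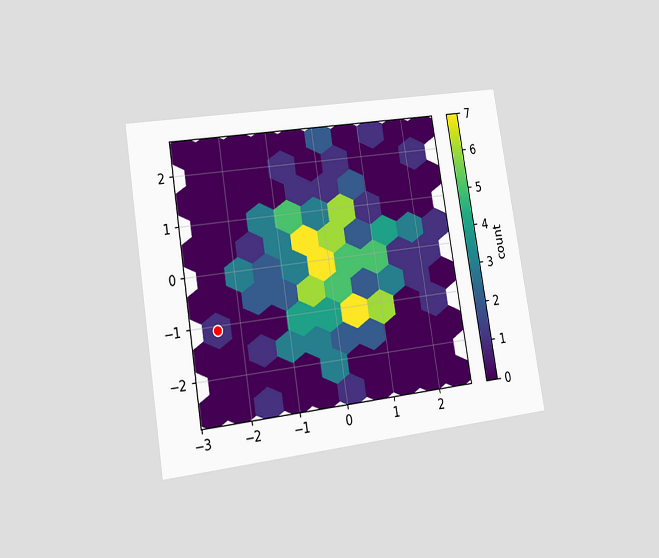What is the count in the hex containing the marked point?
The chart is tilted about 9° counter-clockwise and viewed slightly from the left. The marked hex reads 1 on the colorbar.

1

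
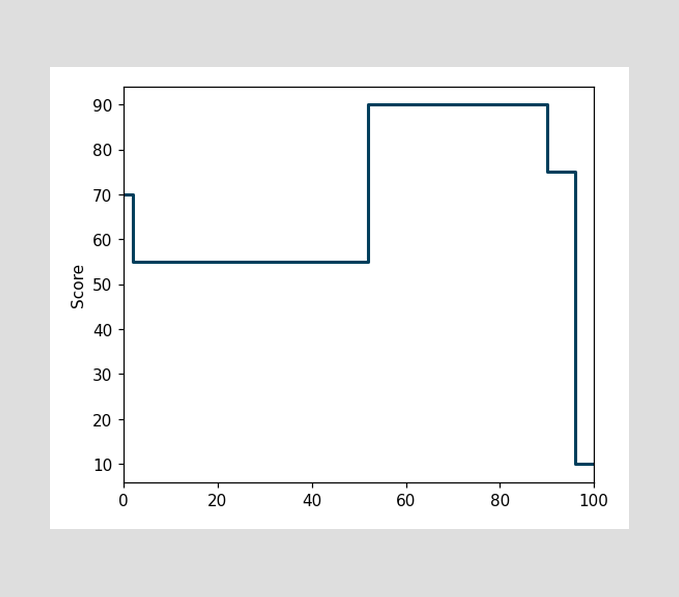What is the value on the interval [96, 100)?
On [96, 100) the step sits at 10.

10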